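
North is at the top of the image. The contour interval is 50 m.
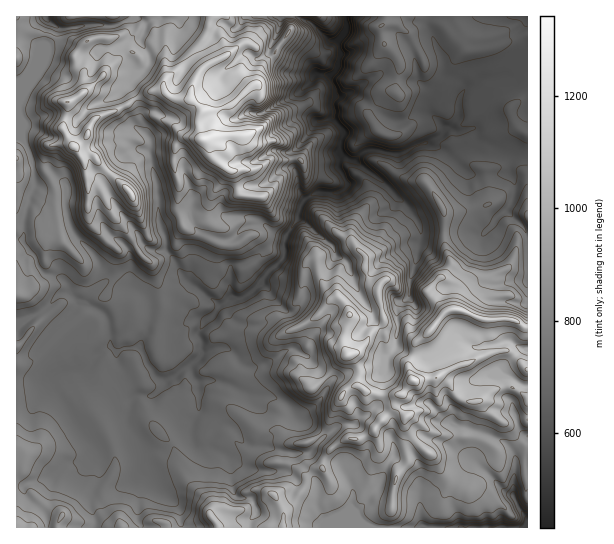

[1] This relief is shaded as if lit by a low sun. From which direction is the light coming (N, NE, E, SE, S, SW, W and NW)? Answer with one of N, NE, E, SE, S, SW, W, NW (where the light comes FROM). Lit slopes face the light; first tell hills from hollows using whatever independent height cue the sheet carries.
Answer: NE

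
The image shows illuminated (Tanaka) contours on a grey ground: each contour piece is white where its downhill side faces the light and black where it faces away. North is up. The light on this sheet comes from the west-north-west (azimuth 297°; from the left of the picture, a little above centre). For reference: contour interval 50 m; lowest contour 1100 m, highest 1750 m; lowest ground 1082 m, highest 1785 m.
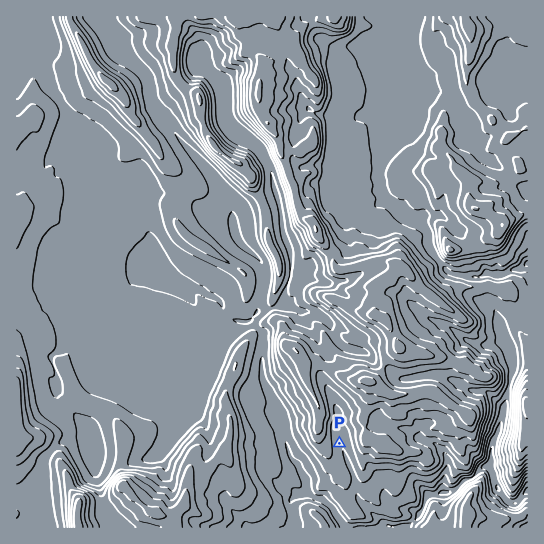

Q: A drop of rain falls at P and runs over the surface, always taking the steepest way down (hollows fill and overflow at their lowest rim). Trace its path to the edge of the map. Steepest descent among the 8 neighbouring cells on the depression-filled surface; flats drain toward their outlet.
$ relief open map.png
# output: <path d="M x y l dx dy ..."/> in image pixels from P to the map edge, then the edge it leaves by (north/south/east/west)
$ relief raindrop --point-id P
<path d="M339 443l3 2 1 6 4 8 0 3 6 9 0 3 2 5 2 16 2 6 24 24 3 0 1 1 16 0 2 1"/>
exit: south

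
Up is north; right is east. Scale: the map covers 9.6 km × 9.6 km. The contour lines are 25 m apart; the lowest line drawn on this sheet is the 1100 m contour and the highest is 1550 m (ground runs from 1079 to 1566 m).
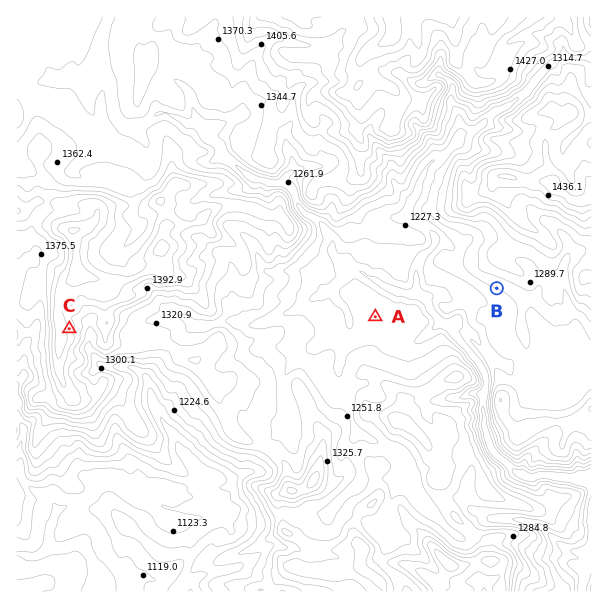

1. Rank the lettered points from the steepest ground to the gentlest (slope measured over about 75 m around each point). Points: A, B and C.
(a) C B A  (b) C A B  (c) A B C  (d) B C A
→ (a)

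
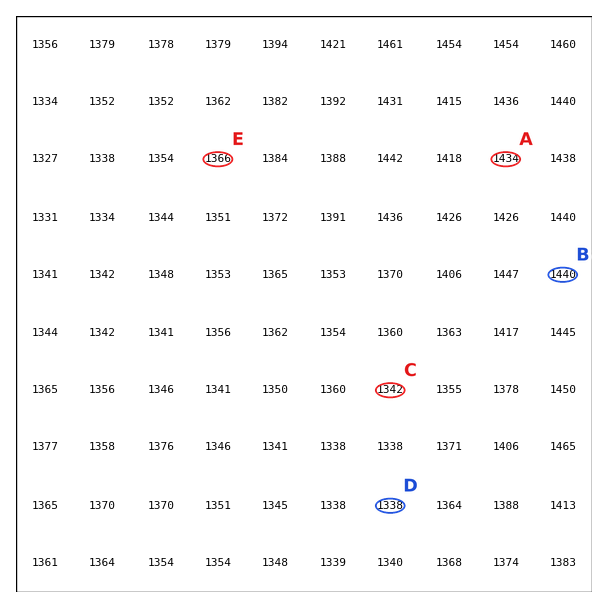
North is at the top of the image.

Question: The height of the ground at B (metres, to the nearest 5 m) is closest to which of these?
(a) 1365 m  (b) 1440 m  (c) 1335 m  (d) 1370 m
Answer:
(b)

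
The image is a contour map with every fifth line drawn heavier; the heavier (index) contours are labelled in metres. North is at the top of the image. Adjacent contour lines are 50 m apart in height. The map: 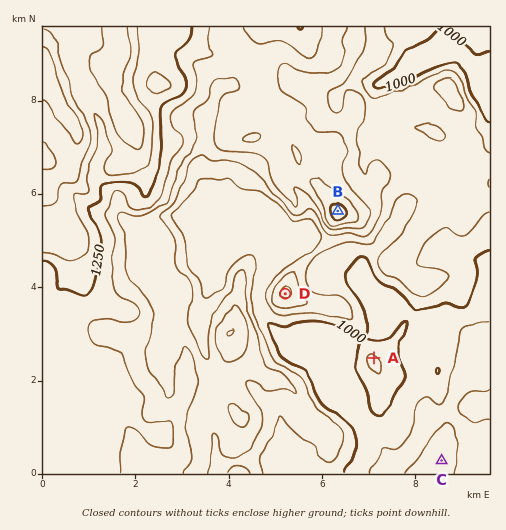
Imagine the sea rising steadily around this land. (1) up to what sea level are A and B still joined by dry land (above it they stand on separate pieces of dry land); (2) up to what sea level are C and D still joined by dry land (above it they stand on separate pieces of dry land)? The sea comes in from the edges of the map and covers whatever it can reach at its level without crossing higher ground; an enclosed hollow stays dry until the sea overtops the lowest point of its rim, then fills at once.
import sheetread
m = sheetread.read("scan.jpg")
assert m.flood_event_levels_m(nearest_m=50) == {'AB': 1000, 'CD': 950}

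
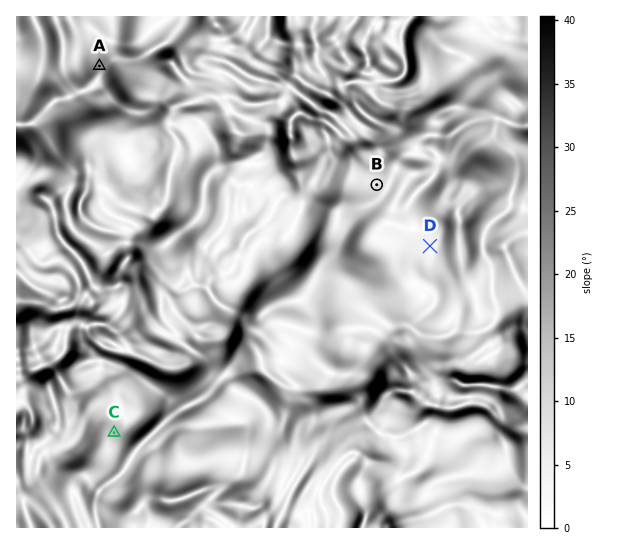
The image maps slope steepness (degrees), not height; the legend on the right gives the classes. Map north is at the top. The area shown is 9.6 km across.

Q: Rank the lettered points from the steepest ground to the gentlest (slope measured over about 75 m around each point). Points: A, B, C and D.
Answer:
A C B D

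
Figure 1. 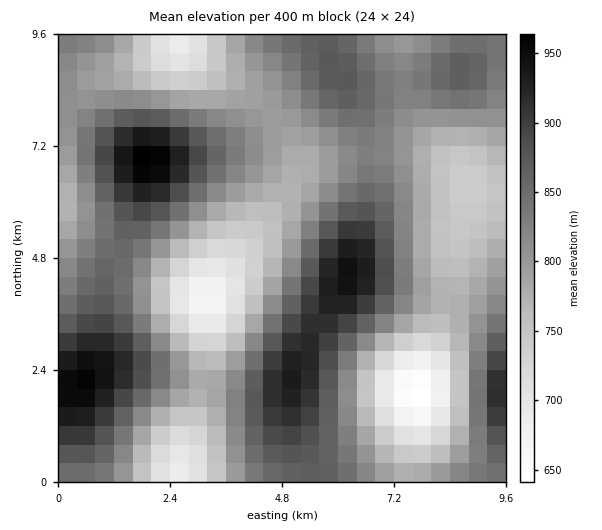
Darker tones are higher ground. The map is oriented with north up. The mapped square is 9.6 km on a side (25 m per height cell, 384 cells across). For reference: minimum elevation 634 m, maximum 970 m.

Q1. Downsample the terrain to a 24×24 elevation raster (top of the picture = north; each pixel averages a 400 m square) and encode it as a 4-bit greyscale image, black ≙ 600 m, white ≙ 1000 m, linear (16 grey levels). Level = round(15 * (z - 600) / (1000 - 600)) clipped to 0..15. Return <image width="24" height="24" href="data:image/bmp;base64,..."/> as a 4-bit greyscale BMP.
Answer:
<image width="24" height="24" href="data:image/bmp;base64,Qk2WAQAAAAAAAHYAAAAoAAAAGAAAABgAAAABAAQAAAAAACABAAATCwAAEwsAABAAAAAAAAAAAAAAABEREQAiIiIAMzMzAERERABVVVUAZmZmAHd3dwCIiIgAmZmZAKqqqgC7u7sAzMzMAN3d3QDu7u4A////AJmYZDRnmqqph3d4maqoZERomqqphlVnmrupdUVoq7updURXmsy6h2Z4q8uoZDJGm93LqHZ4rMyoYyI2nN3cuYd4rMyoYyI2nM3cuYZnm8y5dTNGm7zLqGVWisy6hlVWiqu6l1M1ebzLqHZniZqqhkM0aKvMuodneJqphkM0V5vNy5dmeImphlREVorNy5dmZ4mamGVVVnm8y4dmZ3iaqYZlVnmruodlZmiauph2ZniaqodlVnirzLmHd2eJqYdlVnm83cqYh3d4mYdlVnm97cuph3d4mIdmZoms3LqZh3eJmId2d4iaqpmIh3iZmYiIiIiIiHd3d4mqqYiZmId3ZVVneImqqZmqqYh2VERXiJqqmImqqZiHVDRXiZqqmIiZmQ=="/>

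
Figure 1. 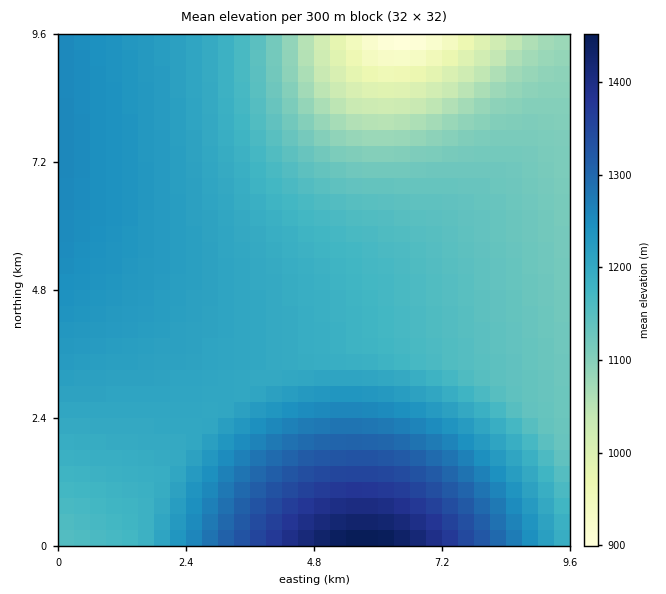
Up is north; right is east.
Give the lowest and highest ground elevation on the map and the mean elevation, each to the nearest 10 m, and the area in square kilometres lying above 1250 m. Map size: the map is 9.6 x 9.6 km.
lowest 890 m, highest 1460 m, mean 1190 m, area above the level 14.7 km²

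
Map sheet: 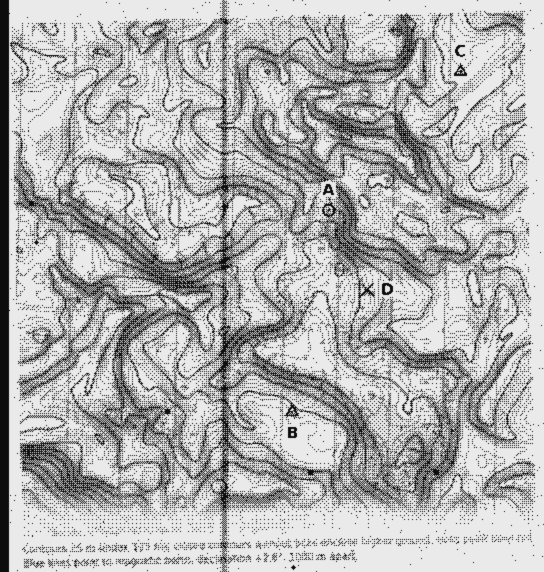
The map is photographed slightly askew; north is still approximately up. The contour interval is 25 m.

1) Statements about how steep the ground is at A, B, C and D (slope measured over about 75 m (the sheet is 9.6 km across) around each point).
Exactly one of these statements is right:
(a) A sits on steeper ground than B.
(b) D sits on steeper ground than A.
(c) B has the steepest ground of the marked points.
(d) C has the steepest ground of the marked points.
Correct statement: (a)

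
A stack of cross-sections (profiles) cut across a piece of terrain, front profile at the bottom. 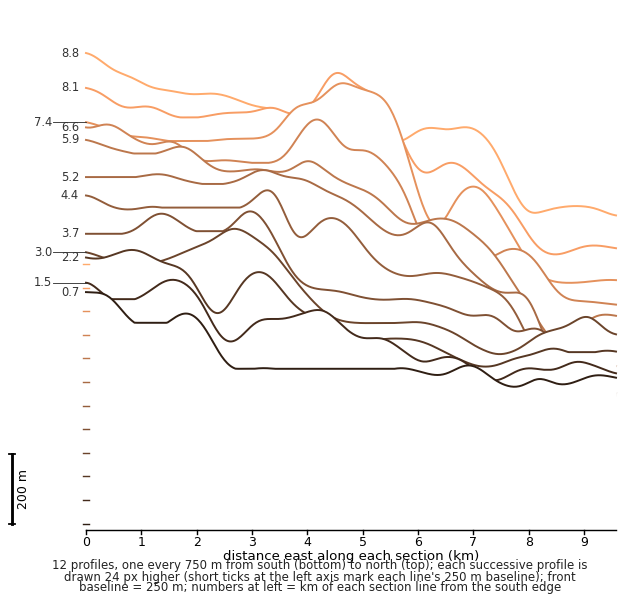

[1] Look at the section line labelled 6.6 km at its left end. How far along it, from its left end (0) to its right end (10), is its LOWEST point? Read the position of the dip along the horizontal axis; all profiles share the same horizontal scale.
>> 10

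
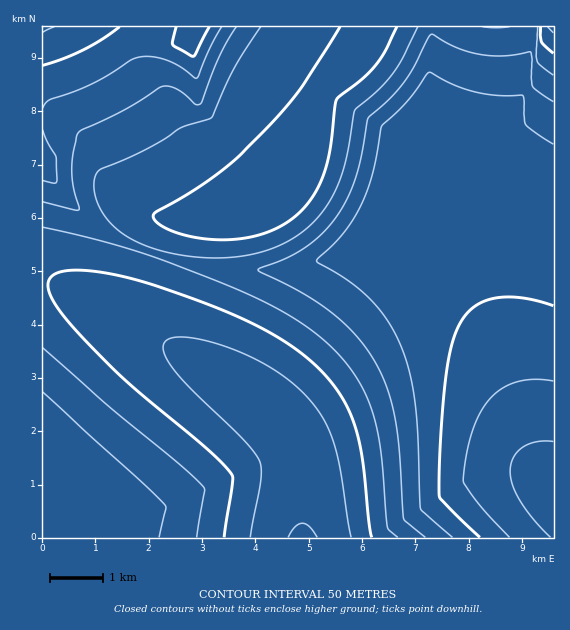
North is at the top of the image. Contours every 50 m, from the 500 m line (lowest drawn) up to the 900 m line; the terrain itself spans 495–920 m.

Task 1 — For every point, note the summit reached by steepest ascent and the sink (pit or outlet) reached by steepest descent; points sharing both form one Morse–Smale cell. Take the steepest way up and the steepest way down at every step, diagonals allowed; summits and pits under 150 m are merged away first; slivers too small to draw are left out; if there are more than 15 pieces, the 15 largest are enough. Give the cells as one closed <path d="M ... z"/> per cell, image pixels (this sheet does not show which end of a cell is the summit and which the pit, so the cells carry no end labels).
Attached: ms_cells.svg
<path d="M432 26l-52 0-2 2-13 25-42 42-17 68-15 25-16 15-19 10-19 5-18 3-51-2-6 5-12 25-13 43-2 12 4 19 14 14-46-28-40-20-16-6-9 1 1 254 511-1 0-53-11-15-8-17-29-95-37-92-19-37-10-9-43-27 5-35 0-18 12-16 9-19 6-17 4-40z"/><path d="M379 26l-336 0-1 257 25 6 81 44-9-10-2-7 0-24 13-43 12-25 6-5 51 2 18-3 28-9 15-10 15-16 11-20 17-68 42-42 8-12z"/><path d="M553 26l-120 1-2 42-2 18-6 17-9 19-12 16-1 30-4 18 2 7 41 25 13 13 26 57 22 54 37 116 15 24z"/>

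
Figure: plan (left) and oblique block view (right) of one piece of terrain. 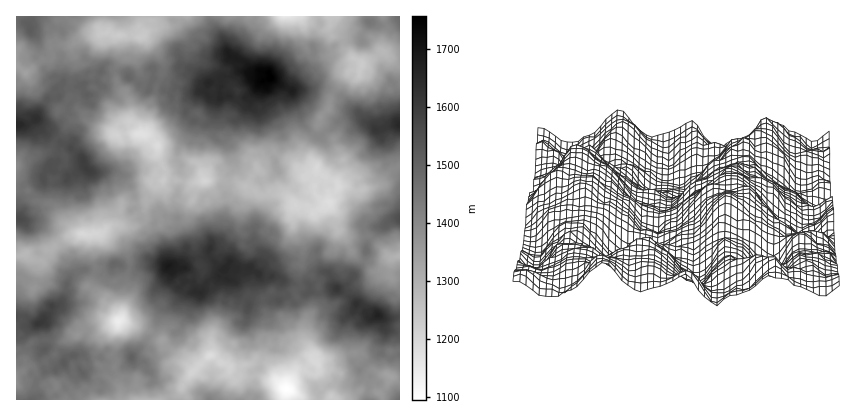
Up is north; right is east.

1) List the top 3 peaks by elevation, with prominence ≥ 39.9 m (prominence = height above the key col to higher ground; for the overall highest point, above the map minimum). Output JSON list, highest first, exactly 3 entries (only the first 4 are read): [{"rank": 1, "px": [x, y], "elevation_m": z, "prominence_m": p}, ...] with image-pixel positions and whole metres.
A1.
[{"rank": 1, "px": [270, 78], "elevation_m": 1757, "prominence_m": 663}, {"rank": 2, "px": [170, 266], "elevation_m": 1691, "prominence_m": 292}, {"rank": 3, "px": [378, 316], "elevation_m": 1669, "prominence_m": 153}]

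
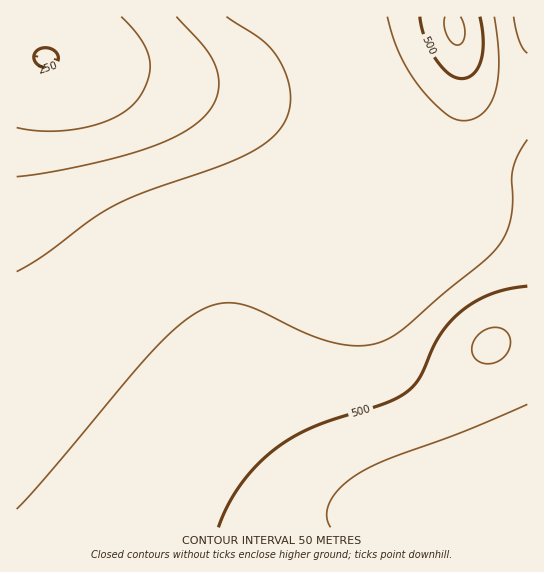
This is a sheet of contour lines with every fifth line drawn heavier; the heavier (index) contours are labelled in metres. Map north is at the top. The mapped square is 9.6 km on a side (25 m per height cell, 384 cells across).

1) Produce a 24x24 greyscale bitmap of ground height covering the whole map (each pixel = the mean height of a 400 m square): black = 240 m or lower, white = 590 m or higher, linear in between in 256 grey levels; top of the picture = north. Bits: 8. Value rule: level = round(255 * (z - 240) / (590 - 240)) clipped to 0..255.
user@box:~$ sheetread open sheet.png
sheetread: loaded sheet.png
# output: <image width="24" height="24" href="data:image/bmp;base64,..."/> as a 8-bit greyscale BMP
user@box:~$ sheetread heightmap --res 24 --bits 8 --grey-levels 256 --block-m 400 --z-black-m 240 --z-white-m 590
<image width="24" height="24" href="data:image/bmp;base64,Qk12BgAAAAAAADYEAAAoAAAAGAAAABgAAAABAAgAAAAAAEACAAATCwAAEwsAAAABAAAAAAAAAAAAAAEBAQACAgIAAwMDAAQEBAAFBQUABgYGAAcHBwAICAgACQkJAAoKCgALCwsADAwMAA0NDQAODg4ADw8PABAQEAAREREAEhISABMTEwAUFBQAFRUVABYWFgAXFxcAGBgYABkZGQAaGhoAGxsbABwcHAAdHR0AHh4eAB8fHwAgICAAISEhACIiIgAjIyMAJCQkACUlJQAmJiYAJycnACgoKAApKSkAKioqACsrKwAsLCwALS0tAC4uLgAvLy8AMDAwADExMQAyMjIAMzMzADQ0NAA1NTUANjY2ADc3NwA4ODgAOTk5ADo6OgA7OzsAPDw8AD09PQA+Pj4APz8/AEBAQABBQUEAQkJCAENDQwBEREQARUVFAEZGRgBHR0cASEhIAElJSQBKSkoAS0tLAExMTABNTU0ATk5OAE9PTwBQUFAAUVFRAFJSUgBTU1MAVFRUAFVVVQBWVlYAV1dXAFhYWABZWVkAWlpaAFtbWwBcXFwAXV1dAF5eXgBfX18AYGBgAGFhYQBiYmIAY2NjAGRkZABlZWUAZmZmAGdnZwBoaGgAaWlpAGpqagBra2sAbGxsAG1tbQBubm4Ab29vAHBwcABxcXEAcnJyAHNzcwB0dHQAdXV1AHZ2dgB3d3cAeHh4AHl5eQB6enoAe3t7AHx8fAB9fX0Afn5+AH9/fwCAgIAAgYGBAIKCggCDg4MAhISEAIWFhQCGhoYAh4eHAIiIiACJiYkAioqKAIuLiwCMjIwAjY2NAI6OjgCPj48AkJCQAJGRkQCSkpIAk5OTAJSUlACVlZUAlpaWAJeXlwCYmJgAmZmZAJqamgCbm5sAnJycAJ2dnQCenp4An5+fAKCgoAChoaEAoqKiAKOjowCkpKQApaWlAKampgCnp6cAqKioAKmpqQCqqqoAq6urAKysrACtra0Arq6uAK+vrwCwsLAAsbGxALKysgCzs7MAtLS0ALW1tQC2trYAt7e3ALi4uAC5ubkAurq6ALu7uwC8vLwAvb29AL6+vgC/v78AwMDAAMHBwQDCwsIAw8PDAMTExADFxcUAxsbGAMfHxwDIyMgAycnJAMrKygDLy8sAzMzMAM3NzQDOzs4Az8/PANDQ0ADR0dEA0tLSANPT0wDU1NQA1dXVANbW1gDX19cA2NjYANnZ2QDa2toA29vbANzc3ADd3d0A3t7eAN/f3wDg4OAA4eHhAOLi4gDj4+MA5OTkAOXl5QDm5uYA5+fnAOjo6ADp6ekA6urqAOvr6wDs7OwA7e3tAO7u7gDv7+8A8PDwAPHx8QDy8vIA8/PzAPT09AD19fUA9vb2APf39wD4+PgA+fn5APr6+gD7+/sA/Pz8AP39/QD+/v4A////AJudn6GjpamutbzEzNTb4efr7vHy8/T2+JmbnZ+hpKersbjAyNDY3+Xr7/L09ff4+peZm52goqWorbO7wsrR2d/k6e3w8vT2+JWXmZyeoaOmqq+0u8LIz9Xa3+Pn6u3w85OVl5qcn6Kkp6uvs7m+w8jN0tfc4OTo65GTlZianaCipaeqrbC0t7u/w8rQ19zf446Qk5WYm52goqWnqKmrrK6xtr7J09nc3YuNkJOWmJueoKKjpKSjo6OkqbTD1N7g3YeKjZCTlpmbnZ+fn5+dm5qanqm80uLl34OGiY2Qk5aZm5ycm5qXlJGQkputxNjf236ChYmNkJOWmJmZmJWSjoqIiI2arcDLzXl9gYWJjZGTlZaWlZKOioWCgYOLl6ayuXN3fICFio2Rk5SUkpCMh4J/fX2CipWgqW1xdnuAhYmNkJGRkI6KhoF9e3x/hY2WoGVpbnR6f4SIi42OjYyJhYF+fH1/hIuTnFxgZGpvdXp/g4aIiYmHhYKAf3+ChoyTm1BTVltgZWtxdnt/goSEhIODgoOFiY6Um0FBREdMUlhfZm1zeH2Ag4SFhoeKjZGTmS8uLzI4PkZOV19nb3d9gYWHiYuOk5STlB4cHSEoMDlCS1VfaXJ6gYaJjI+VnJyUjxEPERYeJzE7RlFcZ3F6goeLj5SfrauZiQoIChAZJC46RVJeaXR9hIqOkpuvxb+eggkIChEaJTE+TFllcHqCiIyQlqXC3M2feg8OERghLTtJWGd0foWKjY+Sma3P5c2ZdA=="/>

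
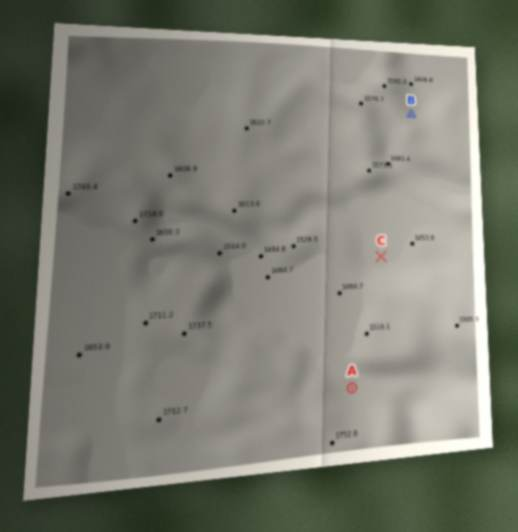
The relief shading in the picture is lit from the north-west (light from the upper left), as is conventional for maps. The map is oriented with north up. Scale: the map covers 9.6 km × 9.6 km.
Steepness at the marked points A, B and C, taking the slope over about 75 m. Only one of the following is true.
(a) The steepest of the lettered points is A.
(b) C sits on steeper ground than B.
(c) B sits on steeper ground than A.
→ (c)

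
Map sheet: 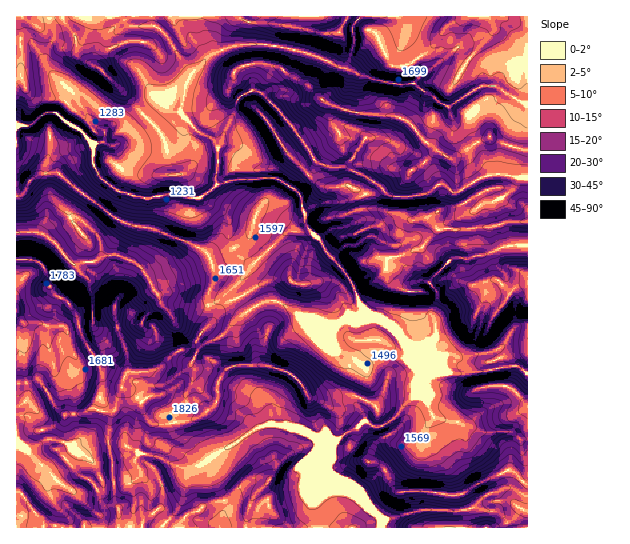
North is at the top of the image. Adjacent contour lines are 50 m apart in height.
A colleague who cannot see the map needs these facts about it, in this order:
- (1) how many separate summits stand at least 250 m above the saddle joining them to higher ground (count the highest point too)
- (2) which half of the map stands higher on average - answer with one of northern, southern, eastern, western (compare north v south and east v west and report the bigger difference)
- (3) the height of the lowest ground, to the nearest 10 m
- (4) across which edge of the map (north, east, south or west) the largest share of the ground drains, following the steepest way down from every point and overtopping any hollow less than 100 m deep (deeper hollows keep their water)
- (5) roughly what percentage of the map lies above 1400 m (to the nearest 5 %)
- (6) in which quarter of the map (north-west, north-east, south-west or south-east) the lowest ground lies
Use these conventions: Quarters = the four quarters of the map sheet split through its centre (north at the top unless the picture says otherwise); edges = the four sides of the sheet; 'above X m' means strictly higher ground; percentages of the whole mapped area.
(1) Counting only tops that stand 250 m proud, the map has 3 summits.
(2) On average the eastern half of the map is the higher ground.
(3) The lowest point is down at roughly 1050 m.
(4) Most of the ground drains across the western edge.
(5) Roughly 85 % of the ground is higher than 1400 m.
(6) The lowest ground is in the north-west quarter.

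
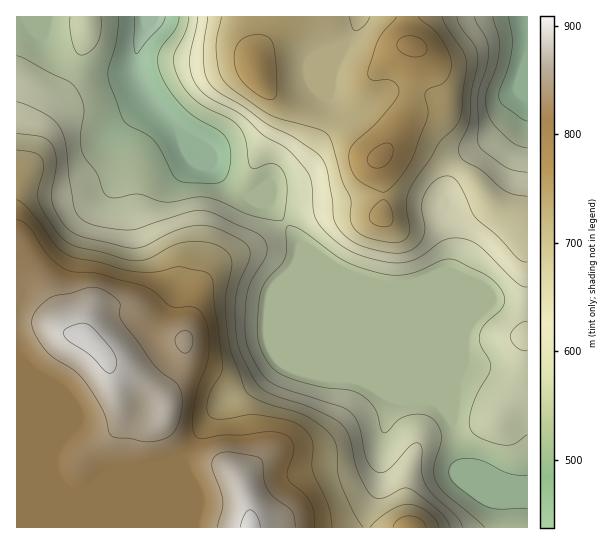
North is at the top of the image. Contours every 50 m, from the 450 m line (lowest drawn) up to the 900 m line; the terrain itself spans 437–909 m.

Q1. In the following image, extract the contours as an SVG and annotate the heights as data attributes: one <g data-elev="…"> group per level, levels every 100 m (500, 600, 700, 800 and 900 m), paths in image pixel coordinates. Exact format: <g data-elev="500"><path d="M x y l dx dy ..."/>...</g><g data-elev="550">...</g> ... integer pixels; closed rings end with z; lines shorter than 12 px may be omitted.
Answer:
<g data-elev="500"><path d="M527 508l-29 1-13-3-30-21-5-7-1-7 2-6 4-4 15-3 13 3 26 12 18 2"/><path d="M527 121l-5-2-18-13-5-8 0-7 9-22 4-20 0-12-3-20"/><path d="M179 17l-4 12-16 22-1 8 0 8 9 19 15 20 13 11 25 14 7 9 4 11-1 16-4 11-8 5-31 0-9-3-5-6-12-24-7-9-8-7-17-9-6-5-13-35-2-10 1-8 7-26 2-24"/></g><g data-elev="600"><path d="M462 527l-5-10-23-22-8-10-4-12 0-23-3-6-4-1-5 3-23 24-5 3-5-1-6-4-4-7-8-35-4-8-5-6-9-5-63-21-10-5-7-8-13-26-2-10-1-14 1-22 3-14 18-34 0-8-5-8-8-5-39-18-13-4-15 2-56 18-27-3-18-5-8-7-4-8-5-29-3-33-5-16-7-8-8-7-19-9-10-3"/><path d="M527 322l-5 0-5 4-5 5-2 6 2 5 5 5 5 3 5 1"/><path d="M527 172l-13-2-9-4-22-15-5-8 0-48 9-30 2-15-3-12-9-15-2-6"/><path d="M198 17l-8 42 1 14 4 10 12 13 33 18 23 21 22 12 10 10 11 13 4 8 3 32 3 9 6 10 13 12 12 8 14 6 22 6 15 2 11-1 9-4 27-18 9-2 11 1 14 7 36 35 7 5 5 1"/></g><g data-elev="700"><path d="M363 527l-10-16-12-28-4-13 0-23-7-13-10-9-14-9-46-15-10-6-5-6-14-36-3-19-3-33 7-38-1-5-3-5-7-6-10-4-24-1-14 4-24 13-15 2-63-16-8-6-6-6-14-22-4-9-1-11 6-24-2-8-8-6-17-3"/><path d="M439 527l-3-6-7-8-11-7-9-2-8 2-11 5-12 8-8 8"/><path d="M221 17l-4 21-1 12 3 20 5 11 9 9 37 25 11 4 38 10 8 5 5 9 10 38 8 17 0 20 3 9 6 6 8 4 27 6 9-2 6-7 1-7-4-24 5-16 19-28 9-17 18-17 4-11 6-45-1-10-4-9-17-25-3-8"/><path d="M369 17l-4 8-10 6-2-2-4-12"/></g><g data-elev="800"><path d="M315 527l-1-16-4-9-5-8-14-11-3-5-1-7 7-22-2-7-4-5-7-4-10-1-28 3-22 0-19 4-4-1-4-4-2-12 3-21 3-15 9-24 2-13-2-23-3-9-5-7-8-3-20 0-17-16-14-6-42-12-24-1-9-3-17-14-20-29-6-5-5-1"/><path d="M373 167l8 1 8-6 4-9-2-8-4-2-5 1-12 9-3 8 2 4z"/><path d="M412 57l7 0 6-3 2-4-1-5-4-5-5-3-7-1-7 1-5 4-1 6 5 6z"/></g><g data-elev="900"><path d="M260 527l-3-12-7-5-5 4-5 13"/><path d="M107 373l4 0 4-3 2-5-1-7-6-11-16-18-5-4-7-2-11 3-6 4-1 4 3 5 23 16z"/></g>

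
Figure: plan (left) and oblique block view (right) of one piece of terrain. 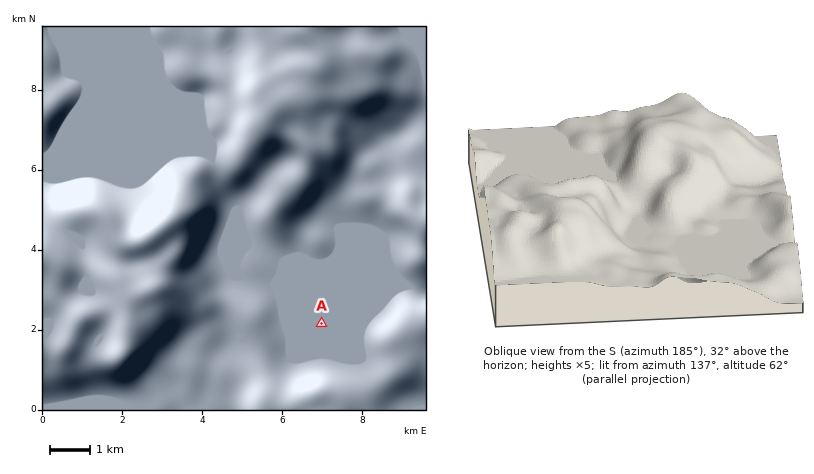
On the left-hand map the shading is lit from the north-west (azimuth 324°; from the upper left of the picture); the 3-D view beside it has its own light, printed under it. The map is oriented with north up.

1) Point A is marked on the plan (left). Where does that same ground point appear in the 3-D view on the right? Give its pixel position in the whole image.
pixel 713 264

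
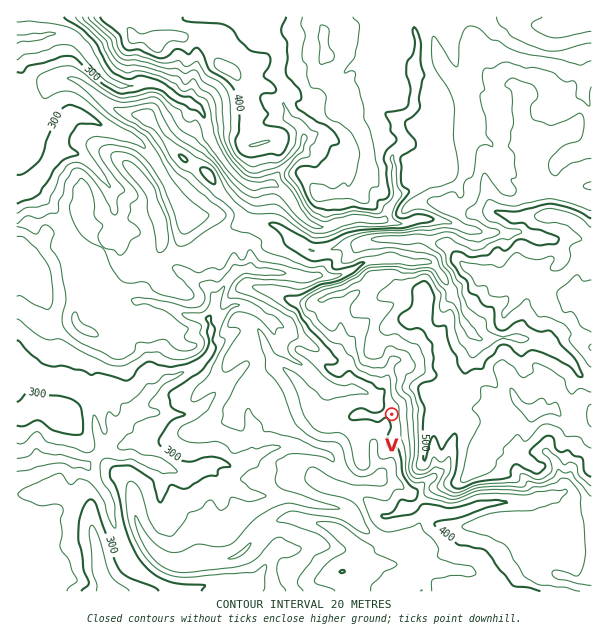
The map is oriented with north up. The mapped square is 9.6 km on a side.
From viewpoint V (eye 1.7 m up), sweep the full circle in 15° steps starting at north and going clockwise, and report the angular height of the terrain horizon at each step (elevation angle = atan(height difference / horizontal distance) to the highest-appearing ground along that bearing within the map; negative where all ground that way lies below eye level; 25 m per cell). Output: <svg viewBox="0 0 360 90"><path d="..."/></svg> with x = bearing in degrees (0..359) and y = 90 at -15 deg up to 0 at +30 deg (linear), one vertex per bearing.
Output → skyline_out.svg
<svg viewBox="0 0 360 90"><path d="M0 54l15-5 15-4 15-2 15-2 15 0 15 0 15 0 15 2 15 3 15 4 15 8 15 2 15 0 15 1 15 1 15-1 15 1 15-1 15 0 15 0 15-1 15-4 15-3"/></svg>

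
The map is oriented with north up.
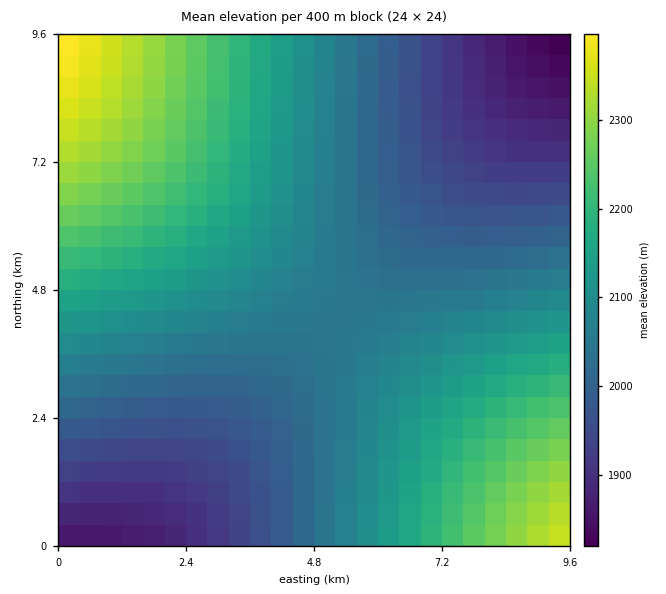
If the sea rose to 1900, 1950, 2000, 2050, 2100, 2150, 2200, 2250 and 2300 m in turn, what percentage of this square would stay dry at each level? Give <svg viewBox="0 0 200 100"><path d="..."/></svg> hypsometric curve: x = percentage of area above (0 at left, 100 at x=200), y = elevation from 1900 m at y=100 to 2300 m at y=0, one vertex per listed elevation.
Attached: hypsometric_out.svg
<svg viewBox="0 0 200 100"><path d="M186 100l-18-12-23-13-34-13-32-12-22-12-19-13-15-13-12-12"/></svg>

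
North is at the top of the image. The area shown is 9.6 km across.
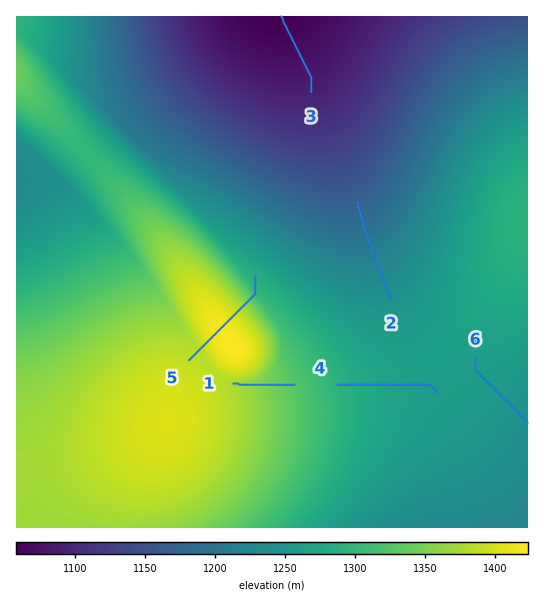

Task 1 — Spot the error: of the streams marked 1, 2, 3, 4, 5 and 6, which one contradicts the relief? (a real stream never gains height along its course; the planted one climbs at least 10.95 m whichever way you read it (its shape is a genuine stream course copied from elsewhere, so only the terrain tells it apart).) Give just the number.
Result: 5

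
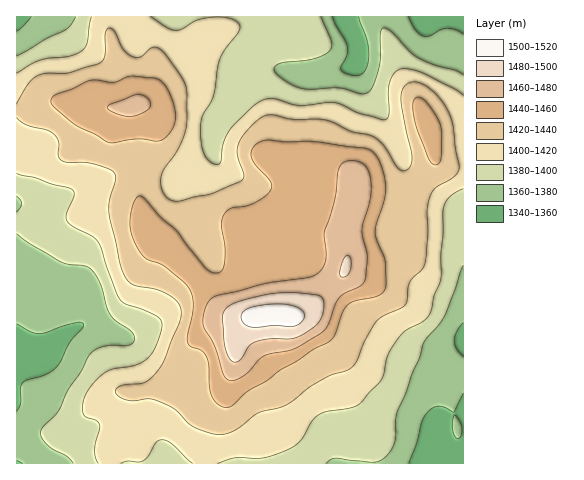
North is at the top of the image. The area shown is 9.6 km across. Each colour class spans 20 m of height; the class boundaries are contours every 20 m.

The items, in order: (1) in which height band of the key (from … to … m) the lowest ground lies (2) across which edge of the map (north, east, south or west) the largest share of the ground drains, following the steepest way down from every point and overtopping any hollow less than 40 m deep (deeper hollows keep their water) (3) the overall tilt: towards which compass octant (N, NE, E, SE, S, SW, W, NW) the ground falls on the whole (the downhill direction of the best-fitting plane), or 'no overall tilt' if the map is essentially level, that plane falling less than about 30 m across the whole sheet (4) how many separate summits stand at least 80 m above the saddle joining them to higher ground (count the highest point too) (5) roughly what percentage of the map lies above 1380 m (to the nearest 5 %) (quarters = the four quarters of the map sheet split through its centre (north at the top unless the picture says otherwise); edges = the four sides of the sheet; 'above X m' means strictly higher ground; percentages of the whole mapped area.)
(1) The lowest point is somewhere between 1340 and 1360 m.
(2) Drainage is mainly to the north: more ground falls towards that edge than towards any other.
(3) There is no overall tilt: the best-fitting plane is nearly level.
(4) There is 1 summit with 80 m or more of prominence.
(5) Ground above 1380 m makes up about 85 % of the sheet.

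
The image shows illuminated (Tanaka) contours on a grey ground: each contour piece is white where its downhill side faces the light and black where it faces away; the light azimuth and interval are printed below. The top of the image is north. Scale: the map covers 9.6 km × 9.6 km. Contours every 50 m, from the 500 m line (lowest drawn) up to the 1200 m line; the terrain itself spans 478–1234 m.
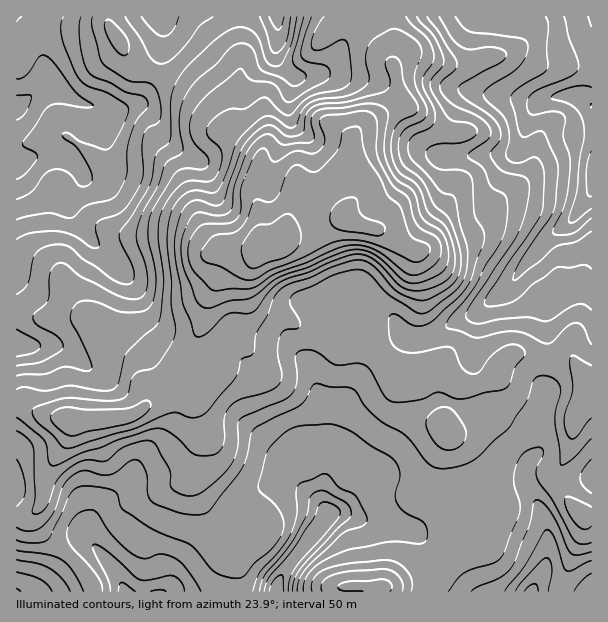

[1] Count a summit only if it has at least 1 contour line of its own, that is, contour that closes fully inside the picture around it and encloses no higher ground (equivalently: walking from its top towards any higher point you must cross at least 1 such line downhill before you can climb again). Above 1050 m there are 2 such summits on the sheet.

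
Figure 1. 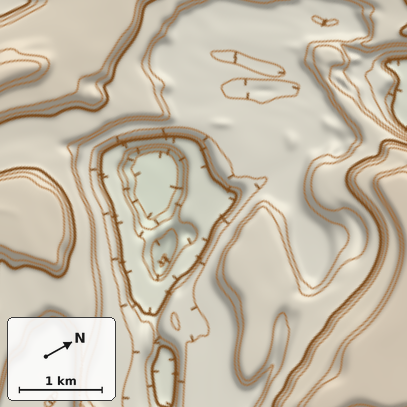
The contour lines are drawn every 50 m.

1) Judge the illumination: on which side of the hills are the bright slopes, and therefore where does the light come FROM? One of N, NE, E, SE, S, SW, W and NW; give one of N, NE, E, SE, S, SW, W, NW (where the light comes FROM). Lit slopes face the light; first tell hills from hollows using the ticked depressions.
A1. NW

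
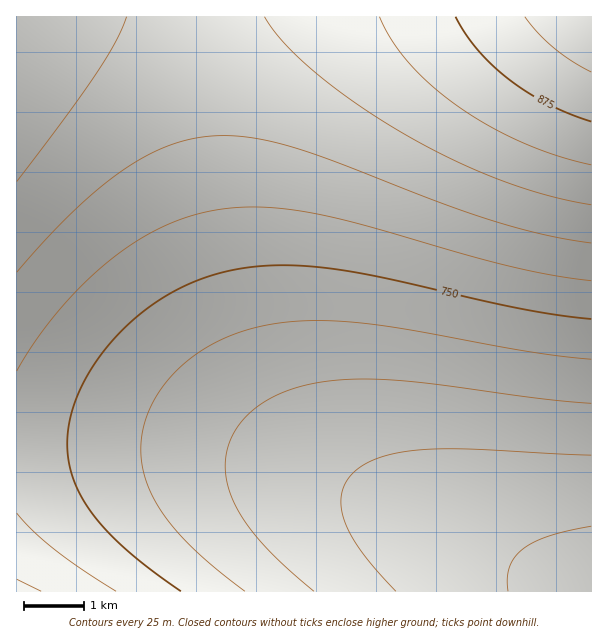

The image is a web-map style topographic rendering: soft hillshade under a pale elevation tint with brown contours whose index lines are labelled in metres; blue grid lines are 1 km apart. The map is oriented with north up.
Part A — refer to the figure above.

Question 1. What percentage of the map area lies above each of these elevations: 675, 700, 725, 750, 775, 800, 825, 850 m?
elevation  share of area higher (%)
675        90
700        79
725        68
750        55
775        41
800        30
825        15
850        6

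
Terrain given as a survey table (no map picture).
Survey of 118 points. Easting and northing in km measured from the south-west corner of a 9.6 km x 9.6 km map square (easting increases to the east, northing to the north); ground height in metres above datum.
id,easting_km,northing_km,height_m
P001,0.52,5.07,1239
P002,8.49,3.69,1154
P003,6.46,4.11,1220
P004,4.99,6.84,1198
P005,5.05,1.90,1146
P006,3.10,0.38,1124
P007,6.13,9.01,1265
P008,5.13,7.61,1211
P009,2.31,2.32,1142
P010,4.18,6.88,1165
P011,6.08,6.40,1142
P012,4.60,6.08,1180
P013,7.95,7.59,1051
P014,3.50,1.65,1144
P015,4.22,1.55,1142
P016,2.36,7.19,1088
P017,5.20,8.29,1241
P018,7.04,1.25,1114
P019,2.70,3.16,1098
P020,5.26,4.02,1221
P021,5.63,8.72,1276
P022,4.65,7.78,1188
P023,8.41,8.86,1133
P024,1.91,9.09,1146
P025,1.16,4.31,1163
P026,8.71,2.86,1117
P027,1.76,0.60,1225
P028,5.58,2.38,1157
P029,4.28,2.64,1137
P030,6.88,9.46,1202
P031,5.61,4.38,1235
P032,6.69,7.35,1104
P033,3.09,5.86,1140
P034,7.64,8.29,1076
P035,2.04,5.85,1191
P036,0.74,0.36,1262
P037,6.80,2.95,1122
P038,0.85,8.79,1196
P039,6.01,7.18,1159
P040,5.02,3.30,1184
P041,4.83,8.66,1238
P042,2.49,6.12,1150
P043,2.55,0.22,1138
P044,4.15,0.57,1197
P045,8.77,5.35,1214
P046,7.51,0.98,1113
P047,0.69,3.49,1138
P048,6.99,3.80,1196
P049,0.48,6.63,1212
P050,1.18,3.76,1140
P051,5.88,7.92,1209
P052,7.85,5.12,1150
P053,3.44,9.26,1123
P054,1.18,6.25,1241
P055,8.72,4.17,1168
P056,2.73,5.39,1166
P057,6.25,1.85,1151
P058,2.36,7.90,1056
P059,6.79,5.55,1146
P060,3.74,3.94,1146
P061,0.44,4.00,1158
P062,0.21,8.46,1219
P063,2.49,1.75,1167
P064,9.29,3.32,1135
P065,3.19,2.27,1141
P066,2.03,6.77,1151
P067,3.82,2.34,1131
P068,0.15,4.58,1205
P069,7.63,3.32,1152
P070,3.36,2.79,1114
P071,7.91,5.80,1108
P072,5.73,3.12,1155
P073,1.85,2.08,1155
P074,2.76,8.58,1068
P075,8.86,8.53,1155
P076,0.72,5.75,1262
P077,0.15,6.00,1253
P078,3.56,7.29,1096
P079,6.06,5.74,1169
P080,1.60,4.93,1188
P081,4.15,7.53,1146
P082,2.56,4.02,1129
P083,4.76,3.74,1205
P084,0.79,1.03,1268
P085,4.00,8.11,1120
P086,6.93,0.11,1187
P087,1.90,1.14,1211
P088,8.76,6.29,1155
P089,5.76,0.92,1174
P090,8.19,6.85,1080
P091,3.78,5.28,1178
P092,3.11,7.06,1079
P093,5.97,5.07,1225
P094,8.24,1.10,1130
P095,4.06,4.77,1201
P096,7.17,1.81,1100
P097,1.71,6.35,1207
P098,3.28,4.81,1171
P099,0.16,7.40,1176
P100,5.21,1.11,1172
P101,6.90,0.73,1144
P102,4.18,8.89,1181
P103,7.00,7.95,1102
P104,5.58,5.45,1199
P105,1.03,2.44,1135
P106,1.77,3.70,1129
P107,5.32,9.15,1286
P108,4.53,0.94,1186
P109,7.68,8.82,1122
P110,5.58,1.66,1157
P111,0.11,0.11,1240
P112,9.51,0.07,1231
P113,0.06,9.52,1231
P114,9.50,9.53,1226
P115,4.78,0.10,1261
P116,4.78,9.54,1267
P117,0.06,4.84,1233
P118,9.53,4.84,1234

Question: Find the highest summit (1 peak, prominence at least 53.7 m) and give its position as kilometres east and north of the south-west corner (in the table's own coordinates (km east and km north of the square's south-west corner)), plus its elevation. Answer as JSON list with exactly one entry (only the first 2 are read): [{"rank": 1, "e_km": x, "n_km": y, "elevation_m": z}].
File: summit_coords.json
[{"rank": 1, "e_km": 5.44, "n_km": 9.11, "elevation_m": 1287}]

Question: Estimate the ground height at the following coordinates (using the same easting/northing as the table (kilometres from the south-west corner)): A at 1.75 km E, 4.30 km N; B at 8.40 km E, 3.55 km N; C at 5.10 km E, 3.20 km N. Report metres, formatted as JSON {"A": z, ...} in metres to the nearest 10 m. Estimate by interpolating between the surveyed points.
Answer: {"A": 1160, "B": 1150, "C": 1180}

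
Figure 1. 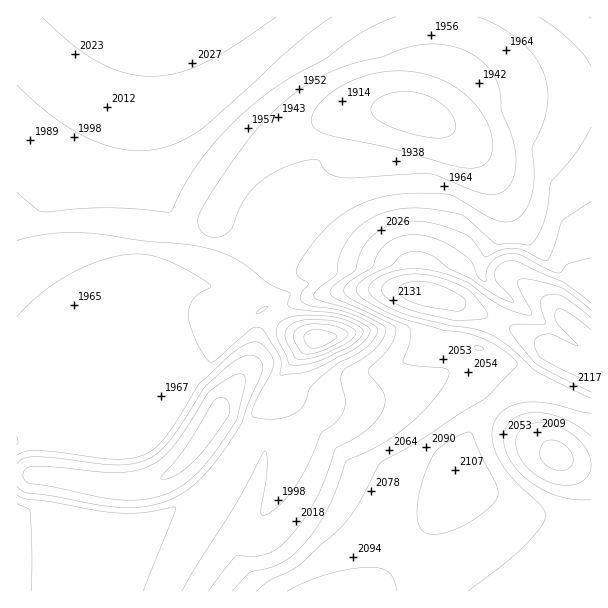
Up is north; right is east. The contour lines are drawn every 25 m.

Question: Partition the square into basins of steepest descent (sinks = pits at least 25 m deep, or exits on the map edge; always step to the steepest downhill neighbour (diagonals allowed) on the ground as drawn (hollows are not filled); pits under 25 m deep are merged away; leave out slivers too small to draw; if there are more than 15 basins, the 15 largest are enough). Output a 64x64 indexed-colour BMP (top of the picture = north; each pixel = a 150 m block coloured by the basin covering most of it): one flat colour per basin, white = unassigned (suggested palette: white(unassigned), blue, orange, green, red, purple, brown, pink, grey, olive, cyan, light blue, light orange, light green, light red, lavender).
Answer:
<image width="64" height="64" href="data:image/bmp;base64,Qk12CAAAAAAAAHYAAAAoAAAAQAAAAEAAAAABAAQAAAAAAAAIAAATCwAAEwsAABAAAAAAAAAA////ALR3HwAOf/8ALKAsACgn1gC9Z5QAS1aMAMJ34wB/f38AIr28AM++FwDox64AeLv/AIrfmACWmP8A1bDFAERERERERERERERERERBERERERERMzMzMzMzMzMzMzMzRERERERERERERERERBERERERERETMzMzMzMzMzMzMzNERERERERERERERERBEREREREREREzMzMzMzMzMzMzM0REREREREREREREREERERERERERERMzMzMzMzMzMzMzREREREREREREREREEREREREREREREzMzMzMzMzMzMzNEREREREREREREREQRERERERERERERMzMzMzMzMzMzM0RERERERERERERERBERERERERERERETMzMzMzMzMzMzREREREREREREREREEREREREREREREREzMzMzMzMzMzNERERERERERERERERBERERERERERERERMzMzMzMzMzM0REREREREREREREREQREREREREREREREzMzMzMzMzMzRERERERERERERERERBERERERERERERERMzMzMzMzMzNEREREREREREREREREQRERERERERERERETMzMzMzMzM0RERBERERERRERERERBEREREREREREREREzMzMzMzMzERERERERERERREREREERERERERERERERETMzMzMzMzMREREREREREREUREREQRERERERERERERERMzMzMzMzMxERERERERERERFEREREEREREREREREREREzMzMzMzMzEREREREREREREUREREERERERERERERERETMzMzMzMzMRERERERERERERFEREERERERERERERERERMzMzMzMzMxERERERERERERERRBERERERERERERERERETMzMzMzMzERERERERERERERFBEREREREREREREREREREzMzMzMzMRERERERERERERERERERERERERERERERERERMzMzMzMxERERERERERERERERERERERERERERERERERERMzMzMzERERERERERERERERERERERERERERERERERERETMzMzMREREREREREREREREREREREREREREREREREREREzMzMxERERERERERERERERERERERERERERERERERERERMzMzEREREREREREREREREREREREREREREREREREREREzMyERERERERERERERERERERERERERERERERERERERERMiIhEREREREREREREREREREREREREREREREREREREREiIiERERERERERERERERERERERERERERERERERERERIiIiIRERERERERERERERERERERERERERERERERERESIiIiIhEREREREREREREREREREREREREREREREREREiIiIiIiERERERERERERERERERERERERERERERERERIiIiIiIiIREREREREREREREREREREREREREREREREiIiIiIiIiIhERERERERERERERERERERERERERERIiIiIiIiIiIiIiERERERERERERERERERERERERESIiIiIiIiIiIiIiIiIRERERERERERERERERERERERESIiIiIiIiIiIiIiIiIhERERERERERERERERERESIiIiIiIiIiIiIiIiIiIiIiERERERERERERERERERESIiIiIiIiIiIiIiIiIiIiIiIREREREREREREREREREiIiIiIiIiIiIiIiIiIiIiIiIhEREREREREREREiIiIiIiIiIiIiIiIiIiIiIiIiIiIiEREREREREREREiIiIiIiIiIiIiIiIiIiIiIiIiIiIiIREREREREREREiIiIiIiIiIiIiIiIiIiIiIiIiIiIiIhEREREREREREiIiIiIiIiIiIiIiIiIiIiIiIiIiIiIiEREREREREREiIiIiIiIiIiIiIiIiIiIiIiIiIiIiIiIRERERERERESIiIiIiIiIiIiIiIiIiIiIiIiIiIiIiIhERERERERERIiIiIiIiIiIiIiIiIiIiIiIiIiIiIiIiEREREREREREiIiIiIiIiIiIiIiIiIiIiIiIiIiIiIiIRERERERERESIiIiIiIiIiIiIiIiIiIiIiIiIiIiIiIhERERERERESIiIiIiIiIiIiIiIiIiIiIiIiIiIiIiIiERERERERERIiIiIiIiIiIiIiIiIiIiIiIiIiIiIiIiIREREREREREiIiIiIiIiIiIiIiIiIiIiIiIiIiIiIiIhERERERERESIiIiIiIiIiIiIiIiIiIiIiIiIiIiIiIiERERERERERIiIiIiIiIiIiIiIiIiIiIiIiIiIiIiIiIREREREREREiIiIiIiIiIiIiIiIiIiIiIiIiIiIiIiIhERERERERESIiIiIiIiIiIiIiIiIiIiIiIiIiIiIiIiERERERERERIiIiIiIiIiIiIiIiIiIiIiIiIiIiIiIiIREREREREREiIiIiIiIiIiIiIiIiIiIiIiIiIiIiIiIhERERERERESIiIiIiIiIiIiIiIiIiIiIiIiIiIiIiIiERERERERERIiIiIiIiIiIiIiIiIiIiIiIiIiIiIiIiIREREREREREiIiIiIiIiIiIiIiIiIiIiIiIiIiIiIiIhERERERERESIiIiIiIiIiIiIiIiIiIiIiIiIiIiIiIiERERERERERIiIiIiIiIiIiIiIiIiIiIiIiIiIiIiIiIREREREREREiIiIiIiIiIiIiIiIiIiIiIiIiIiIiIiIhERERERERESIiIiIiIiIiIiIiIiIiIiIiIiIiIiIiIi"/>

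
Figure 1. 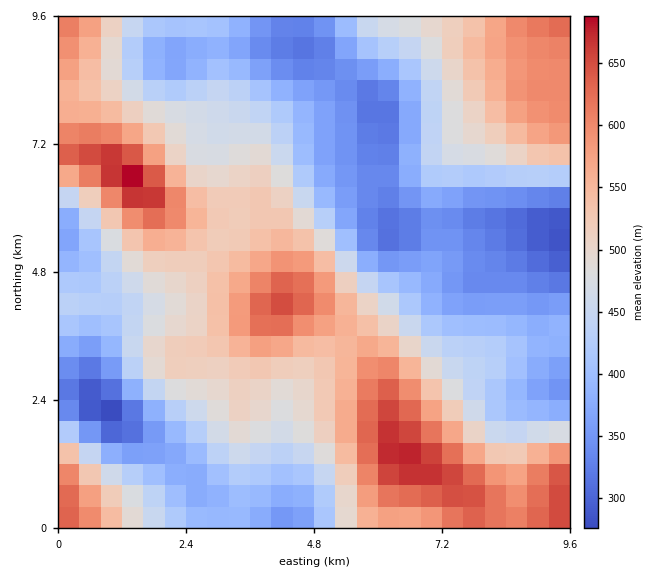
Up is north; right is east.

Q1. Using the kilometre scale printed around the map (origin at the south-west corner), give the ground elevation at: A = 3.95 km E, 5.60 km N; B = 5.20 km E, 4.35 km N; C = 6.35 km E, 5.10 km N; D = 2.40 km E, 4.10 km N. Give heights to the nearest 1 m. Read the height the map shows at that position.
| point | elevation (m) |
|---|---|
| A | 534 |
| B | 573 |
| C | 336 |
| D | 494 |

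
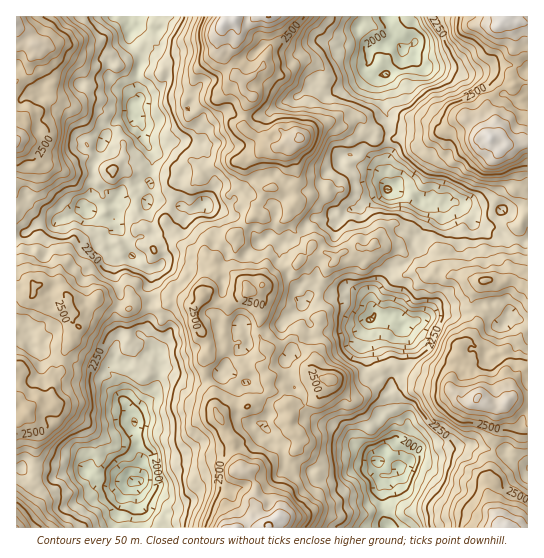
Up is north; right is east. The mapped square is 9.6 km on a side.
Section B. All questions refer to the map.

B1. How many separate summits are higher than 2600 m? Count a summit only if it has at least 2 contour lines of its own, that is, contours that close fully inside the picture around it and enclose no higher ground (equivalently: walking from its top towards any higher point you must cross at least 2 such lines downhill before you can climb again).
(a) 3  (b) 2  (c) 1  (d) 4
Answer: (b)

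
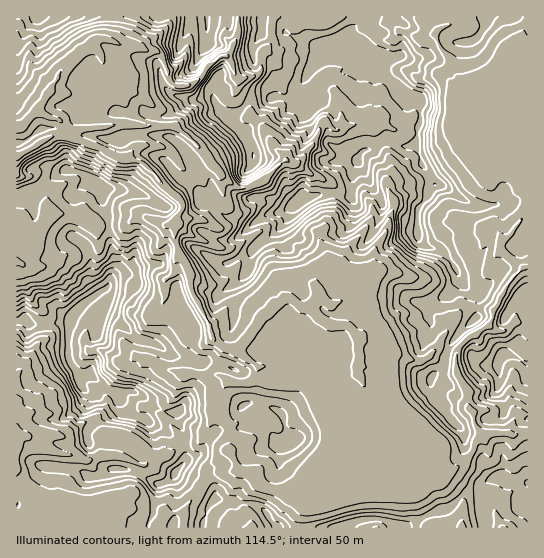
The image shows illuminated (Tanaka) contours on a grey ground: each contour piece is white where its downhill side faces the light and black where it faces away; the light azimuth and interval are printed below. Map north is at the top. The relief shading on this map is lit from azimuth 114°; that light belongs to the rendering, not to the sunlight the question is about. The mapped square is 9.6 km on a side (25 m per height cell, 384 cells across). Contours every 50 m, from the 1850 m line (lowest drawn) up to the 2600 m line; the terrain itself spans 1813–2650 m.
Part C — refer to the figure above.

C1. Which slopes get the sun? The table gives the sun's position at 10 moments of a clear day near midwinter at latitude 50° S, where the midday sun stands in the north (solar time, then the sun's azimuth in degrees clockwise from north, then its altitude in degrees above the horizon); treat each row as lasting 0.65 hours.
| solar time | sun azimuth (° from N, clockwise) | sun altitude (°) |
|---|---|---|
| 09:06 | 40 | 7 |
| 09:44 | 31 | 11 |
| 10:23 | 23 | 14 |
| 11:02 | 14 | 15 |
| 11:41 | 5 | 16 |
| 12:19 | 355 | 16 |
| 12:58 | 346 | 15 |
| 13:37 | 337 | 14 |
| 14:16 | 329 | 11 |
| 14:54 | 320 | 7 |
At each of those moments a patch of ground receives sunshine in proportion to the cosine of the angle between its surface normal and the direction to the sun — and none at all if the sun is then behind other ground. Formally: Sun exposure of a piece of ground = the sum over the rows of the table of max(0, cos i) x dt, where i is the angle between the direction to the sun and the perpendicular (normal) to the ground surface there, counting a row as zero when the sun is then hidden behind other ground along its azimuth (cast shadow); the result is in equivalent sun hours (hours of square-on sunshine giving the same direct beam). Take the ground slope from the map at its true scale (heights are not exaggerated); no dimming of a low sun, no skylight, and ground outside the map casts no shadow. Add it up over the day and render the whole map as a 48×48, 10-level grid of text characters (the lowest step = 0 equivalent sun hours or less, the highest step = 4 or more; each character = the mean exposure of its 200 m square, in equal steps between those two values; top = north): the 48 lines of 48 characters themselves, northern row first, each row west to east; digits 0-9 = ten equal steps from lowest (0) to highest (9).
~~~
110000000000001323322333454444664332443114322001
100000000000003423201332345678644443212355531001
100000000000014213221420213455446667766323311122
000000001122222020002212232432231256565510002233
100000222222330020041113534300112220011011012333
000002222222332100542015544222123335413222222333
010012223333334005445665543221121114798533322333
111333233444212463445424433223112111245332333333
212223334444420002366210022422221221112333333333
035212321010110001023310001100111232133223333333
454431234554322000001510000002255443332233333332
610474124310113300000230000027866545543333233333
049999840002542131000242000032454300124544334333
799999987431024222002321000244233000025654433433
423434899997202322212200267200010100002665433443
974002358987610243331000579741110200213575443443
531242112124661034334357677764320020133005655544
122200011100045122332114652000012021361000355432
223332102320000200133364200000000002531010000112
333477533346410255214610100000000001444332210114
333445766677654642575012000000000002124443444134
223311455897355268421330000000000000002553233232
133223466875782102785200000000000000000035333500
533457889765312310011400000000000000000004434431
777776798524413422103000000000000122100011344127
999988874321244423430000001101112233432330242156
977888622210133431200001010121222223355300011252
994475232211133352001111344323322220012100331523
356432131154344343022214434431112211222213412212
000022122026765333232044333344422221122134005356
000233101101366433500353223333333221221040357974
000233330110003568874222233333323322210321675655
000115763333200023368711233333323233456631244202
111003458776653221101245433233333333355431000211
110001216999876775533465543323343333222232001101
101110020323677973246888875433334322101321121000
111121000022248633234324565433333332100132000000
233220000014631124431143234543333332110025321001
100000000000022122543223345543333333321002300000
322211200000001134201123444333333333321000123434
343210000000001455222332210023333233222111155666
356653114310025641343200000123333333222221255466
311123653345546212333222211233333333333334558865
421001110000461011675432012333333333334446552134
322210000000000003567664333333344444444665322222
333221000001100024323589644444556666667873232234
233322332333201123211115775567999999986221233211
232223443334334233222111667889742126742221223001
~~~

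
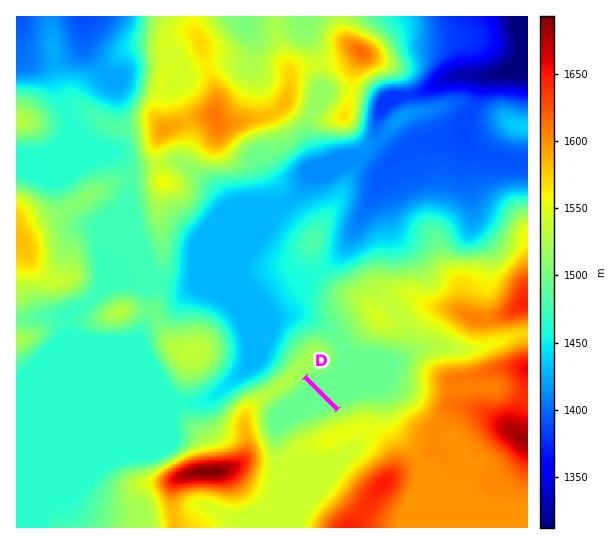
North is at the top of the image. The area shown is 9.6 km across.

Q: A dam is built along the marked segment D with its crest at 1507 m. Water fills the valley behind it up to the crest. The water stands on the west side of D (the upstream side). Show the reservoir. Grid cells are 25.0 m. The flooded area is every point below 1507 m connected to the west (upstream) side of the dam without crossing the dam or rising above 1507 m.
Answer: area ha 71.7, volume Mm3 7.9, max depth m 14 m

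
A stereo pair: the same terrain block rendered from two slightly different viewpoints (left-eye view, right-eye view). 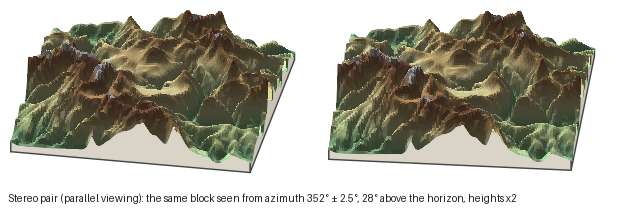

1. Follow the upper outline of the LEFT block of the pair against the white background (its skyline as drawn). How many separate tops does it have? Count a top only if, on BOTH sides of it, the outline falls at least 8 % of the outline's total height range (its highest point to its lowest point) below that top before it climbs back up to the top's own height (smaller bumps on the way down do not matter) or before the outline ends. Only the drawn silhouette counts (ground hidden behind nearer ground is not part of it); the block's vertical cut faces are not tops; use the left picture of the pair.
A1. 2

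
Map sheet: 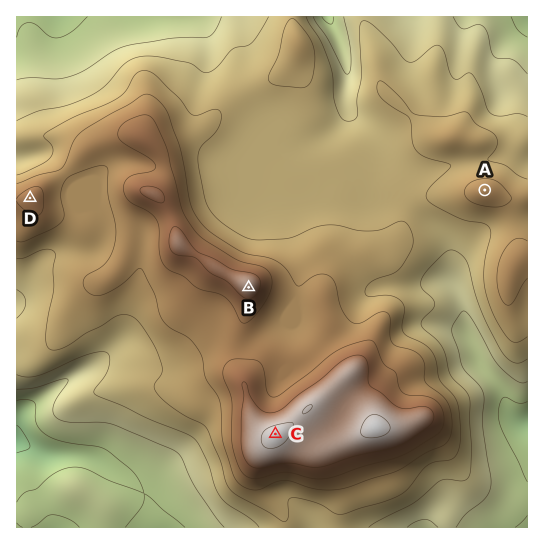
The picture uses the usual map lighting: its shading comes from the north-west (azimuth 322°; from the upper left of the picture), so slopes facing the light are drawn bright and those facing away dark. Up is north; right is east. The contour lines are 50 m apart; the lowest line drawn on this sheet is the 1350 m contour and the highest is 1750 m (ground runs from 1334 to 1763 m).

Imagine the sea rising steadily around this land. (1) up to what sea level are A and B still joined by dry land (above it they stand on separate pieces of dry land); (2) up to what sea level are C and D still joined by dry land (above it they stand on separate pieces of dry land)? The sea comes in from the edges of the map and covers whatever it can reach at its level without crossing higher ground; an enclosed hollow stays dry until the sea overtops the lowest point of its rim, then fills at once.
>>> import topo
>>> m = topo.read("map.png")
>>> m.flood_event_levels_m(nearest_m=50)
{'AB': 1550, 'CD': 1600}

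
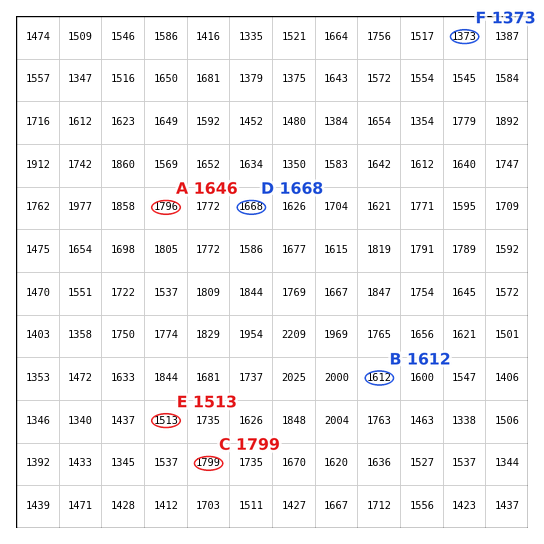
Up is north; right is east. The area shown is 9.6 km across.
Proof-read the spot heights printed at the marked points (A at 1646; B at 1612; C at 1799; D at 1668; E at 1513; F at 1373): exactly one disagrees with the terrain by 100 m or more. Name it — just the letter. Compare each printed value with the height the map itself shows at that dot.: A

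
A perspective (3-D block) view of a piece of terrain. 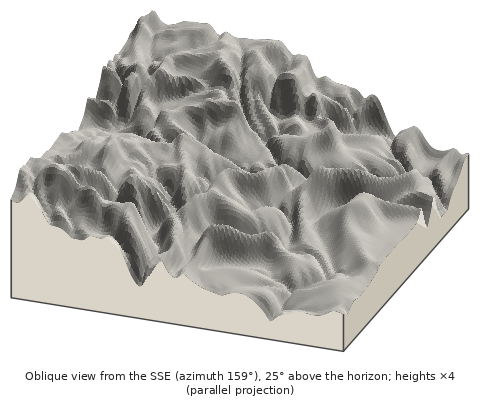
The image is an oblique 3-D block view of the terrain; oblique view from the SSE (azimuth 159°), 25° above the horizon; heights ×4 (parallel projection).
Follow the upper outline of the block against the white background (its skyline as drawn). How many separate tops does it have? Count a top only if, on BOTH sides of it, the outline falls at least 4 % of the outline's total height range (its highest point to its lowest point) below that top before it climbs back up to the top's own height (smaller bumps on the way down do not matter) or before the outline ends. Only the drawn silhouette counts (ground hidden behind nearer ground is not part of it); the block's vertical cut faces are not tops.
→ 2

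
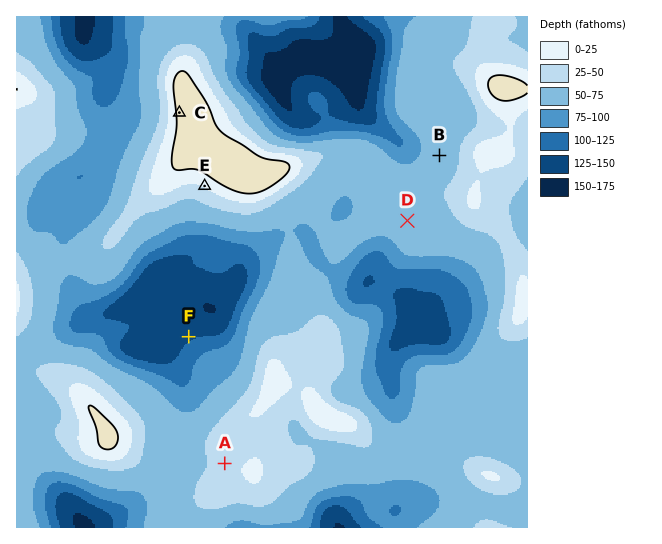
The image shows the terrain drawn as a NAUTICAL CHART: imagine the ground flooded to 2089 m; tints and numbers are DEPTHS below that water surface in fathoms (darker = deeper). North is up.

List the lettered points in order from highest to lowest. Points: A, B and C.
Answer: C A B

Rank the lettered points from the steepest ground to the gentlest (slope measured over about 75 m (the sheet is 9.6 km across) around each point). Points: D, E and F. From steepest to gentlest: E F D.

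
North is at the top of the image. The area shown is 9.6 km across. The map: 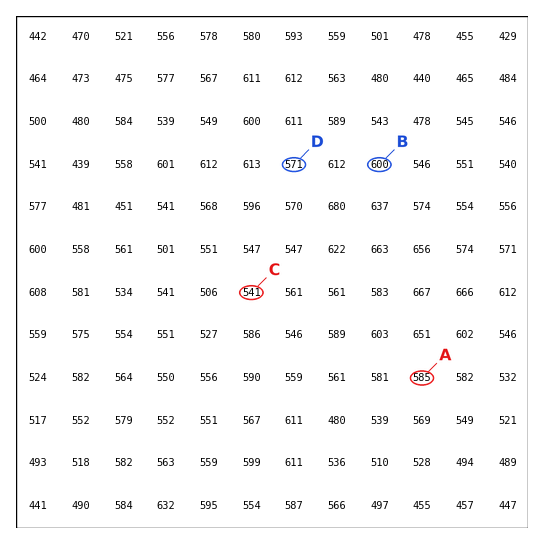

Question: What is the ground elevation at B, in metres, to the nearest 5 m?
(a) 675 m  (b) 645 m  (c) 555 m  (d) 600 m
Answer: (d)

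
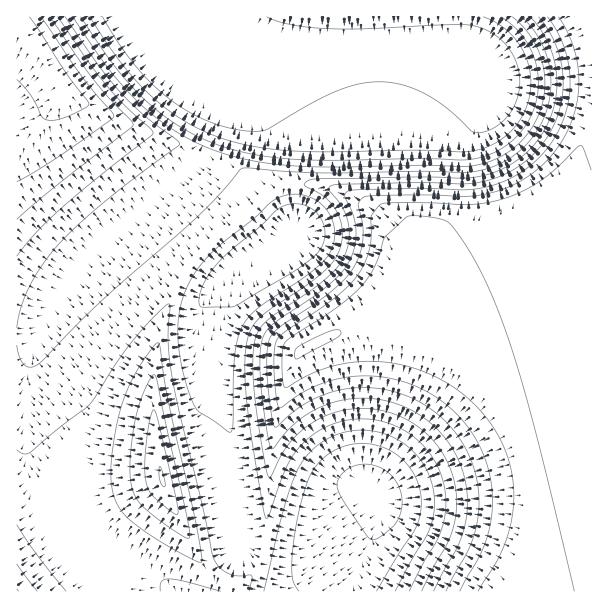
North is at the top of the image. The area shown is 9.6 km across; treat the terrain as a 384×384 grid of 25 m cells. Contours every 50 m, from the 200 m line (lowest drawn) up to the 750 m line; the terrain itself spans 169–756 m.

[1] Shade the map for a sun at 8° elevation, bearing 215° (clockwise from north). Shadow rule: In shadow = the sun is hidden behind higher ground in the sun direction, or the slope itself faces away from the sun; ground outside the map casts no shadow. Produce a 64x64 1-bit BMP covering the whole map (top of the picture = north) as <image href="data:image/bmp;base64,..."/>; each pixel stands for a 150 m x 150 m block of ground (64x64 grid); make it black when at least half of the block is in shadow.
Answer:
<image width="64" height="64" href="data:image/bmp;base64,Qk0+AgAAAAAAAD4AAAAoAAAAQAAAAEAAAAABAAEAAAAAAAACAAATCwAAEwsAAAIAAAAAAAAA////AAAAAADwAAAAAAAAAPAAAcAAAAAA4AADwAAAAADgAAeAAAAAAOAADgAAAAAAAAAOAAAAAAAAAB4AAAAAAAAAHgAAAAAAAAA+AAAAAAAAAD4AAAAAAAAAfgAAAAAAAAB+AAAAAAAAAP4AAAAAAAAA/gAAAAAAAAD+AAAAAAAAAP4AAAAAAAAA/gAAAAAAAAD+AAAAAAAAAP8AAAAAAAAB/wAAAAAAAAH/AAAAAAAAAf8AAAAAAAAB/wAAAAAAAAH+AAAAAAAAAf4AAAAAAAAA/gAAAAAAAAD+AAAAAAAAAP4AAAAAAAAA/AAAAAAAAAD8BwAAAAAAAHwHgAAAAAAAOA/AAAAAAAAYB8AAAAAAAAAD4AAAAAAAAAHgAAAAAAAAAOAAAAAAAAAAYAAAAAAAAAAAAAAAAAAAAAAAAAAAAAAAAAAAAAAAAAAAAAAAAAAAAAAAAAAAAAAAAB/wAAAAAAAA//wAAAAAAAf//wAAAAAAP///AAAAAAf///+AAAAAf////8AAAAP/////wAAAH//////AAAB//////+AAA///////4AAP///////gAD///////+AA////////4AH///gA///gA///wAA//8AH//+AAAf/wAf//wAAAf+AD//+AAAAf4Af//4AAAAeAD///gAAAAAAP//8AAAAAAB///wAAAAAAA=="/>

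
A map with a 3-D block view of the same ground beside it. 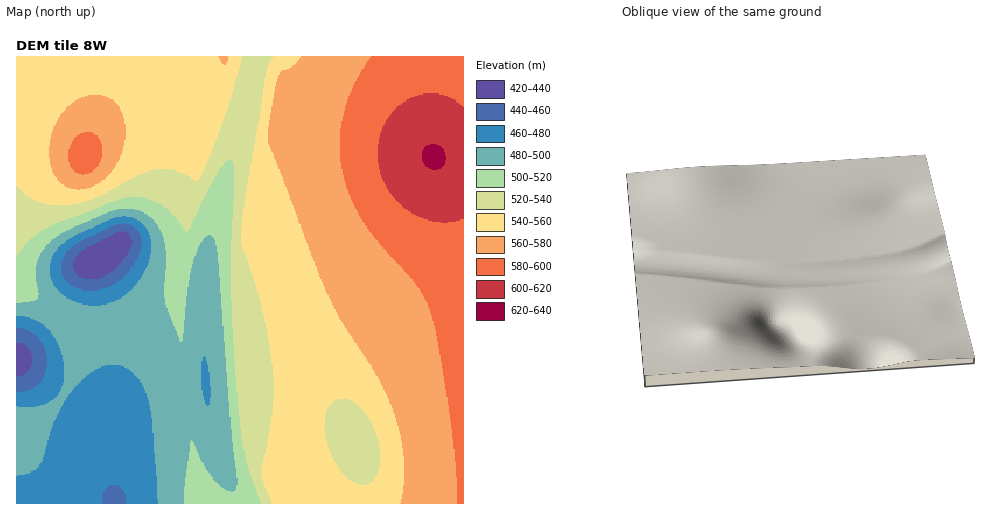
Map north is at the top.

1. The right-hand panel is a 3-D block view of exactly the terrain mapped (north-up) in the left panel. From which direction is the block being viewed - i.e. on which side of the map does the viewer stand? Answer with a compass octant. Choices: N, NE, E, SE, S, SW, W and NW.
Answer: W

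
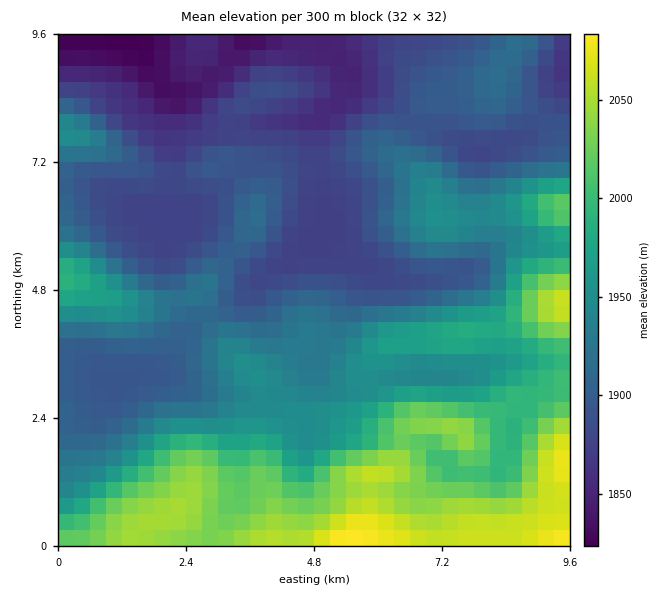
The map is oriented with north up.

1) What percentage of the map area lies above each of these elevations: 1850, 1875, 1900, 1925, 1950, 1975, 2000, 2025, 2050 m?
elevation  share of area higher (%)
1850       95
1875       87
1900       62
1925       47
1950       36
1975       27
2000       20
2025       14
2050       6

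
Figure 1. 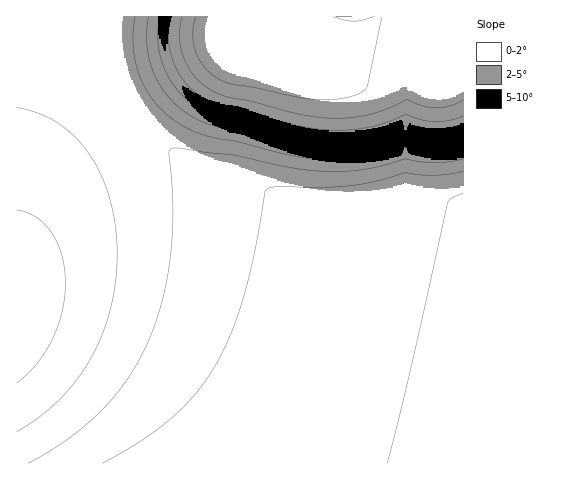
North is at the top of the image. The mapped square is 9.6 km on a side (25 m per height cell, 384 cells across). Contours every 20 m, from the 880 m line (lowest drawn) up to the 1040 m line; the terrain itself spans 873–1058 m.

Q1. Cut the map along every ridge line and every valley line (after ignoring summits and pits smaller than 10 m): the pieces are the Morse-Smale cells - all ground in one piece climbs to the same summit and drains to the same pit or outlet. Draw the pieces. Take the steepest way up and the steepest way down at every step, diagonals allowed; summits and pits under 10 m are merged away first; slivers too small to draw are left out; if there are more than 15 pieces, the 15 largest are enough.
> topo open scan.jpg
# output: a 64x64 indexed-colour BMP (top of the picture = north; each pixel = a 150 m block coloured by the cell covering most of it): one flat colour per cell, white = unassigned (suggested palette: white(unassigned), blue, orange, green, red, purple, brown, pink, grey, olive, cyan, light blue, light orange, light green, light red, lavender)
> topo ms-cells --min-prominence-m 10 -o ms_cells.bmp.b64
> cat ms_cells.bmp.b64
<image width="64" height="64" href="data:image/bmp;base64,Qk12CAAAAAAAAHYAAAAoAAAAQAAAAEAAAAABAAQAAAAAAAAIAAATCwAAEwsAABAAAAAAAAAA////ALR3HwAOf/8ALKAsACgn1gC9Z5QAS1aMAMJ34wB/f38AIr28AM++FwDox64AeLv/AIrfmACWmP8A1bDFABEREREREREREREREREREREREREREREREREREREREREREREREREREREREREREREREREREREREREREREREREREREREREREREREREREREREREREREREREREREREREREREREREREREREREREREREREREREREREREREREREREREREREREREREREREREREREREREREREREREREREREREREREREREREREREREREREREREREREREREREREREREREREREREREREREREREREREREREREREREREREREREREREREREREREREREREREREREREREREREREREREREREREREREREREREREREREREREREREREREREREREREREREREREREREREREREREREREREREREREREREREREREREREREREREREREREREREREREREREREREREREREREREREREREREREREREREREREREREREREREREREREREREREREREREREREREREREREREREREREREREREREREREREREREREREREREREREREREREREREREREREREREREREREREREREREREREREREREREREREREREREREREREREREREREREREREREREREREREREREREREREREREREREREREREREREREREREREREREREREREREREREREREREREREREREREREREREREREREREREREREREREREREREREREREREREREREREREREREREREREREREREREREREREREREREREREREREREREREREREREREREREREREREREREREREREREREREREREREREREREREREREREREREREREREREREREREREREREREREREREREREREREREREREREREREREREREREREREREREREREREREREREREREREREREREREREREREREREREREREREREREREREREREREREREREREREREREREREREREREREREREREREREREREREREREREREREREREREREREREREREREREREREREREREREREREREREREREREREREREREREREREREREREREREREREREREREREREREREREREREREREREREREREREREREREREREREREREREREREREREREREREREREREREREREREREREREREREREREREREREREREREREREREREREREREREREREREREREREREREREREREREREREREREREREREREREREREREREREREREREREREREREREREREREREREREREREREREREREREREREREREREREREREREREREREREREREREREREREREREREREREREREREREREREREREREREREREREREREREREREREREREREhERERERERERERERERERERERERERERERERERERERIiIiERERERERERERERERERERERERERERERERERESIiIiIiIRERERERERERERERERERERERERERERERESIiIiIiIiIhEREREREREREREREREREREREREREREiIiIiIiIiIiIiEREREREREREREREREREREREREREiIiIiIiIiIiIiIiIRERERERERERERERERERERERESIiIiIiIiIiIiIiIiIhERERERERERERERERERERERIiIiIiIiIiIiIiIiIiIiERERERERERERERERERERESIiIiIiIiIiIiIiIiIiIiIRERERERERERERERERESIiIiIiIiIiIiIiIiIiIiIiIhEREREREREREREREREiIiIiIiIiIiIiIiIiIiIiIiIiERERERERERERERERIiIiIiIiIiIiIiIiIiIiIiIiIiIRERERERERERERERIiIiIiIiIiIiIiIiIiIiIiIiIiIhERERERERERERESIiIiIiIiIiIiIiIiIiIiIiIiIiIiERERERERERERESIiIiIiIiIiIiIiIiIiIiIiIiIiIiIRERERERERERESIiIiIiIiIiIiIiIiIiIiIiIiIiIiIhERERERERERESIiIiIiIiIiIiIiIiIiIiIiIiIiIiIiERERERERERESIiIiIiIiIiIiIiIiIiIiIiIiIiIiIiIRERERERERERIiIiIiIiIiIiIiIiIiIiIiIiIiIiIiIhERERERERERIiIiIiIiIiIiIiIiIiIiIiIiIiIiIiIiEREREREREREiIiIiIiIiIiIiIiIiIiIiIiIiIiIiIiIREREREREREiIiIiIiIiIiIiIiIiIiIiIiIiIiIiIiIhERERERERESIiIiIiIiIiIiIiIiIiIiIiIiIiIiIiIiERERERERESIiIiIiIiIiIiIiIiIiIiIiIiIiIiIiIiIRERERERERIiIiIiIiIiIiIiIiIiIiIiIiIiIiIiIiIhEREREREREiIiIiIiIiIiIiIiIiIiIiIiIiIiIiIiIiEREREREREiIiIiIiIiIiIiIiIiIiIiIiIiIiIiIiIiIRERERERESIiIiIiIiIiIiIiIiIiIiIiIiIiIiIiIiIhERERERERIiIiIiIiIiIiIiIiIiIiIiIiIiIiIiIiIiEREREREREiIiIiIiIiIiIiIiIiIiIiIiIiIiIiIiIiIRERERERESIiIiIiIiIiIiIiIiIiIiIiIiIiIiIiIiIhERERERERIiIiIiIiIiIiIiIiIiIiIiIiIiIiIiIiIi"/>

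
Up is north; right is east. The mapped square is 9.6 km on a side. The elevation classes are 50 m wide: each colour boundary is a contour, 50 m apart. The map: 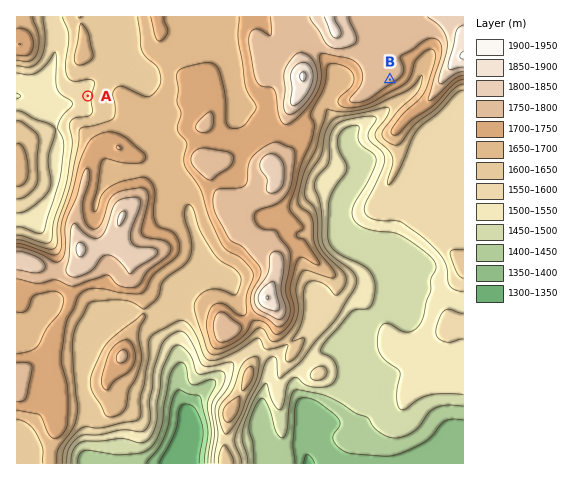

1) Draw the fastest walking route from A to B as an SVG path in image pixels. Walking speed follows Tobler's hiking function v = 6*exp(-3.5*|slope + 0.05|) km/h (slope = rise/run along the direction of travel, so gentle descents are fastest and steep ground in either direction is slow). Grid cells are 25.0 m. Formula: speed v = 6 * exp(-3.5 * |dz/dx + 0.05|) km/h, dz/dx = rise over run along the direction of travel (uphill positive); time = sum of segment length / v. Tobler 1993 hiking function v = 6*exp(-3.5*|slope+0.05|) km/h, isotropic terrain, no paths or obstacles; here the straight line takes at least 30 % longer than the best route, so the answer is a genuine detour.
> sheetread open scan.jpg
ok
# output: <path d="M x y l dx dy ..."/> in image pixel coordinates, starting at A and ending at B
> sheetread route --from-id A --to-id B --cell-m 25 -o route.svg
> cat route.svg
<path d="M88 96l63-32 10 0 19-9 6 0 4-2 10 0 2-1 29 0 19-10 52 0 14 7 4 0 12 6 16 0 35 18 7 7"/>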